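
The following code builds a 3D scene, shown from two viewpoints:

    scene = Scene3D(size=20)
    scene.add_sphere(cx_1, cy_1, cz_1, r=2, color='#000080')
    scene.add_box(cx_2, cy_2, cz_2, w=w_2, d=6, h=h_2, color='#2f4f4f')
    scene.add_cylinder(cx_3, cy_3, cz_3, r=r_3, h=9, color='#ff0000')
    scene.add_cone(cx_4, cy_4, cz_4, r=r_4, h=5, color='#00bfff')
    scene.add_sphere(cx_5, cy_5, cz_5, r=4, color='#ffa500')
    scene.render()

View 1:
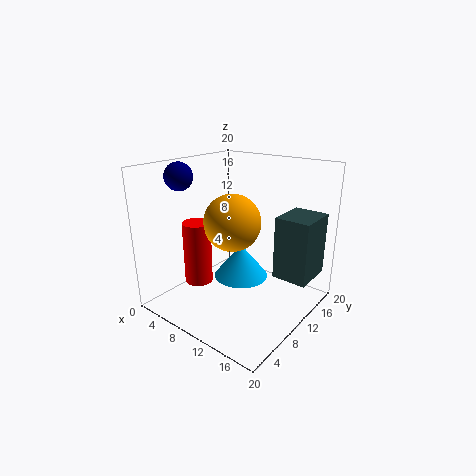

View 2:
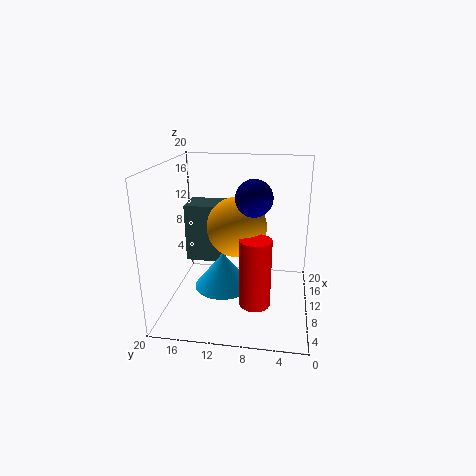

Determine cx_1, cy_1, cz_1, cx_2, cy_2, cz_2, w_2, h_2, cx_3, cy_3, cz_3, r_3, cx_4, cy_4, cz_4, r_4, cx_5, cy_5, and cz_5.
cx_1 = 2
cy_1 = 7
cz_1 = 18
cx_2 = 14
cy_2 = 13
cz_2 = 4
w_2 = 5
h_2 = 9
cx_3 = 5
cy_3 = 7
cz_3 = 3
r_3 = 2
cx_4 = 9
cy_4 = 12
cz_4 = 3
r_4 = 4
cx_5 = 9
cy_5 = 10
cz_5 = 12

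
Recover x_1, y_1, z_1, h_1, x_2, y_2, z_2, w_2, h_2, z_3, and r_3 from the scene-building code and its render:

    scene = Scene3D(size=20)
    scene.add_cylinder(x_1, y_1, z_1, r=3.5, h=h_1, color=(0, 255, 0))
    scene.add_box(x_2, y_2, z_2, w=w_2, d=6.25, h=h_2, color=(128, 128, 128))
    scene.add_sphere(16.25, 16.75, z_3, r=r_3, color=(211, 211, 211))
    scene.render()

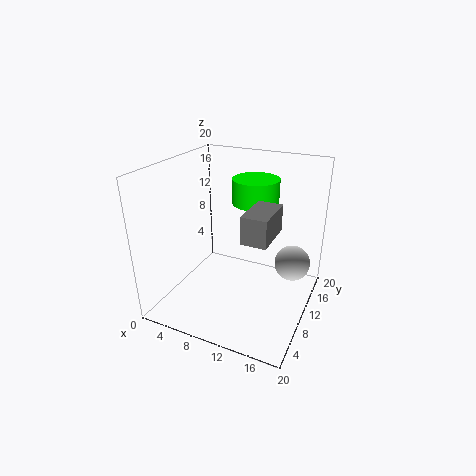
x_1 = 10, y_1 = 16.25, z_1 = 13, h_1 = 3.75, x_2 = 11.75, y_2 = 6.75, z_2 = 11, w_2 = 3.5, h_2 = 3.75, z_3 = 3.75, r_3 = 2.75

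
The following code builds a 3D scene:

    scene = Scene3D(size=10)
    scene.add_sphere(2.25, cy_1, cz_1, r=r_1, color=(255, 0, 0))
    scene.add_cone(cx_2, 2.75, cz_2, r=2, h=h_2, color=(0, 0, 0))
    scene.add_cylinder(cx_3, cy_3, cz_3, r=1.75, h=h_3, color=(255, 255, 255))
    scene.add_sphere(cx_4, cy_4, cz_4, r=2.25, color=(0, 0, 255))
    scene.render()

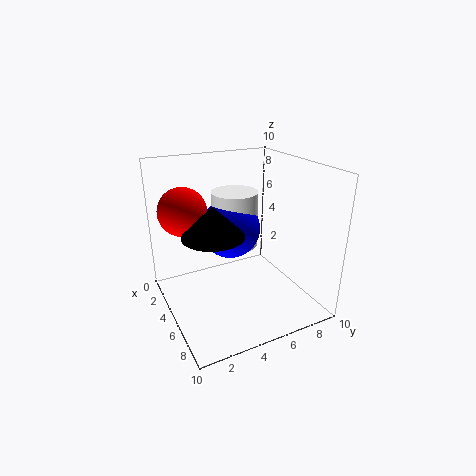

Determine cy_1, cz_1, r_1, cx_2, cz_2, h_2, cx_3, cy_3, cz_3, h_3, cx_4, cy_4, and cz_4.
cy_1 = 2, cz_1 = 6.5, r_1 = 1.75, cx_2 = 6, cz_2 = 6, h_2 = 2, cx_3 = 2.5, cy_3 = 6, cz_3 = 3.25, h_3 = 4.25, cx_4 = 2.75, cy_4 = 5.5, cz_4 = 4.75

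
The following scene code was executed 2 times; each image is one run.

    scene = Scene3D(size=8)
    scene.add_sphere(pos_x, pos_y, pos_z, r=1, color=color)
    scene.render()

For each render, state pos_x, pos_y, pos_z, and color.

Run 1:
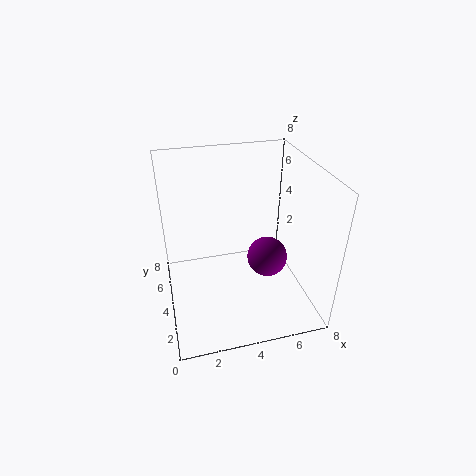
pos_x = 5; pos_y = 2; pos_z = 4; color = 'purple'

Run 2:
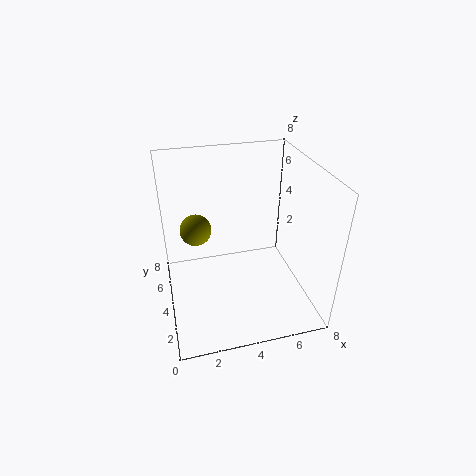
pos_x = 2; pos_y = 7; pos_z = 3; color = 'olive'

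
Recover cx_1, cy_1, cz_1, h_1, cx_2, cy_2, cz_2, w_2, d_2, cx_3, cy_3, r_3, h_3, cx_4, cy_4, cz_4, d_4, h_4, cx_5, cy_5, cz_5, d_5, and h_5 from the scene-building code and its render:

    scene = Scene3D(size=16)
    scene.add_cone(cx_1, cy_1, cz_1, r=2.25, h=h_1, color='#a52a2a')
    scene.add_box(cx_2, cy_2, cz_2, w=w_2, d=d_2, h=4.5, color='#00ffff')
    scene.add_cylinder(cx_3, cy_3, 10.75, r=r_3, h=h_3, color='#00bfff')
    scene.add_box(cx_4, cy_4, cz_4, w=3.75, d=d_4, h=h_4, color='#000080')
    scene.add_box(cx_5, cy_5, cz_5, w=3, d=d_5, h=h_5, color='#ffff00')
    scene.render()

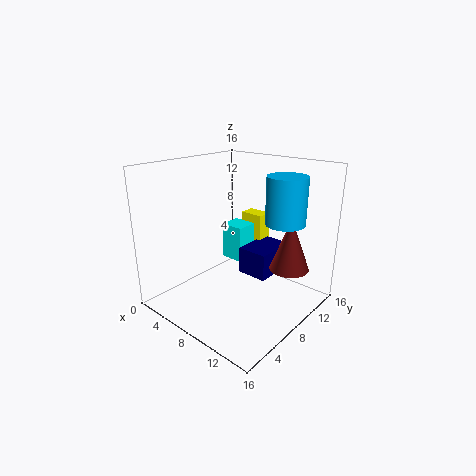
cx_1 = 12.5
cy_1 = 11.75
cz_1 = 4.25
h_1 = 6
cx_2 = 3
cy_2 = 10.75
cz_2 = 3.25
w_2 = 3
d_2 = 2.75
cx_3 = 13.5
cy_3 = 8.75
r_3 = 2
h_3 = 4.75
cx_4 = 6.25
cy_4 = 10.25
cz_4 = 2.25
d_4 = 5.25
h_4 = 3.25
cx_5 = 3.75
cy_5 = 13.75
cz_5 = 3.5
d_5 = 2
h_5 = 5.25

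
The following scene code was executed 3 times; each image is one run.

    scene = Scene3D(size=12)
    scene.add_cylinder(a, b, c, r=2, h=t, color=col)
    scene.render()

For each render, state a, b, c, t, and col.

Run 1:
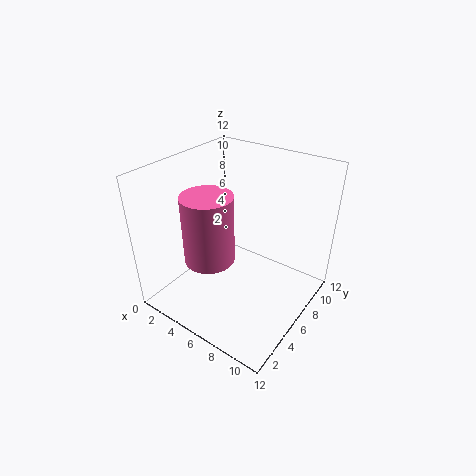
a = 5; b = 3.5; c = 5; t = 5.5; col = 'hotpink'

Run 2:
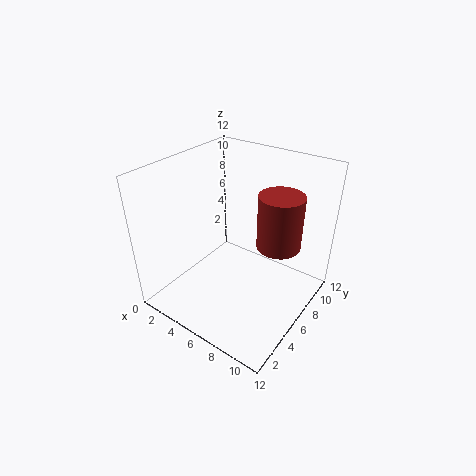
a = 8; b = 9.5; c = 4; t = 5; col = 'brown'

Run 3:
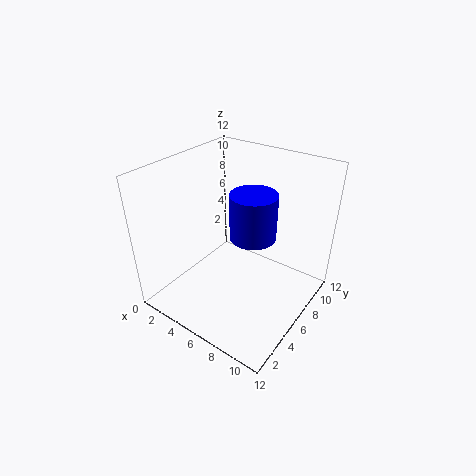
a = 6.5; b = 7.5; c = 5.5; t = 4; col = 'blue'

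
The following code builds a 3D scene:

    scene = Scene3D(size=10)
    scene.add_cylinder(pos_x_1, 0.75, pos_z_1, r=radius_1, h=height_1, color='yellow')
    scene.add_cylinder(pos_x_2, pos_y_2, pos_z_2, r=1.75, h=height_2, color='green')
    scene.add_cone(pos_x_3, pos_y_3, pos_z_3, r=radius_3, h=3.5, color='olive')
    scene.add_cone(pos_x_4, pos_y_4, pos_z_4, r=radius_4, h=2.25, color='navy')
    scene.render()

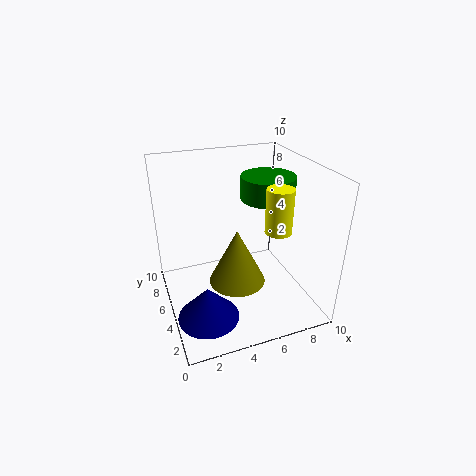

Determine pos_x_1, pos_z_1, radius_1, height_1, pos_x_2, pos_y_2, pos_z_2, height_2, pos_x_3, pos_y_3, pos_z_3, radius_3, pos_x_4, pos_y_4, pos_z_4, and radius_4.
pos_x_1 = 5.75; pos_z_1 = 7.5; radius_1 = 0.75; height_1 = 2.5; pos_x_2 = 6.75; pos_y_2 = 4.25; pos_z_2 = 8; height_2 = 1.5; pos_x_3 = 4; pos_y_3 = 2.5; pos_z_3 = 3.5; radius_3 = 1.75; pos_x_4 = 2; pos_y_4 = 2.5; pos_z_4 = 1; radius_4 = 2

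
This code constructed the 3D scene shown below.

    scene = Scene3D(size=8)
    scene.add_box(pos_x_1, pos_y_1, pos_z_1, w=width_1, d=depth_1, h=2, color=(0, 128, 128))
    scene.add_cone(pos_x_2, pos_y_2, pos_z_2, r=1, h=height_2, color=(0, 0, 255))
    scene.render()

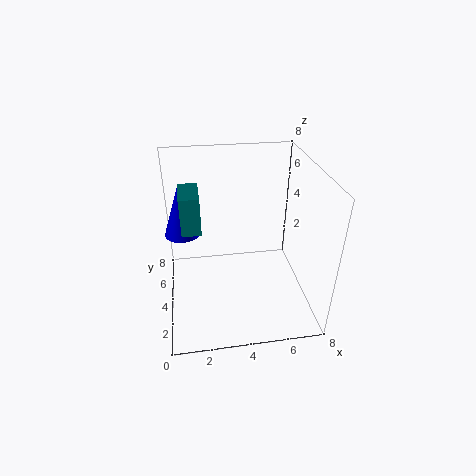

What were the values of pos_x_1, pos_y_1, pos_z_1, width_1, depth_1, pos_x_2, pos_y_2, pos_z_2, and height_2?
pos_x_1 = 1; pos_y_1 = 3; pos_z_1 = 5; width_1 = 1; depth_1 = 2; pos_x_2 = 1; pos_y_2 = 5; pos_z_2 = 4; height_2 = 3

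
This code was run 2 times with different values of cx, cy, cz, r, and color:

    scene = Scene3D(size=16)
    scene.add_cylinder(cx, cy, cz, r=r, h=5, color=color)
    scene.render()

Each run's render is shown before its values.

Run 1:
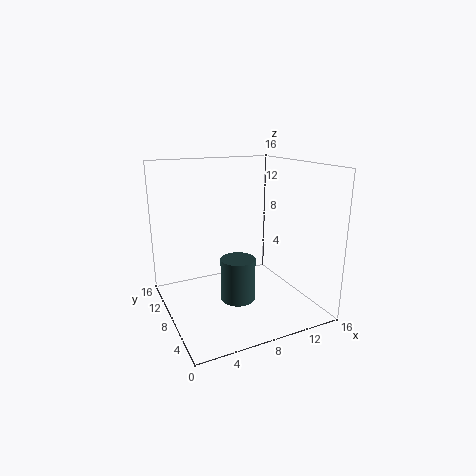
cx = 8
cy = 8
cz = 0.5
r = 2
color = 'darkslategray'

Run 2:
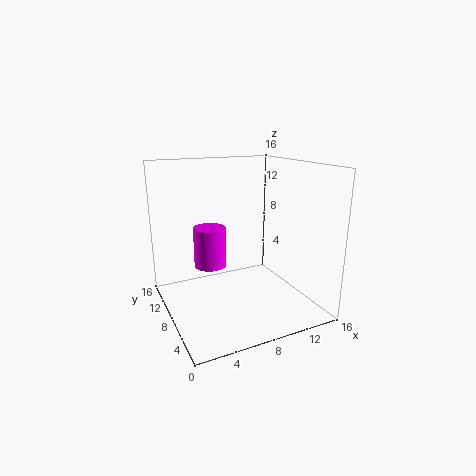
cx = 6.5
cy = 13
cz = 3
r = 2
color = 'magenta'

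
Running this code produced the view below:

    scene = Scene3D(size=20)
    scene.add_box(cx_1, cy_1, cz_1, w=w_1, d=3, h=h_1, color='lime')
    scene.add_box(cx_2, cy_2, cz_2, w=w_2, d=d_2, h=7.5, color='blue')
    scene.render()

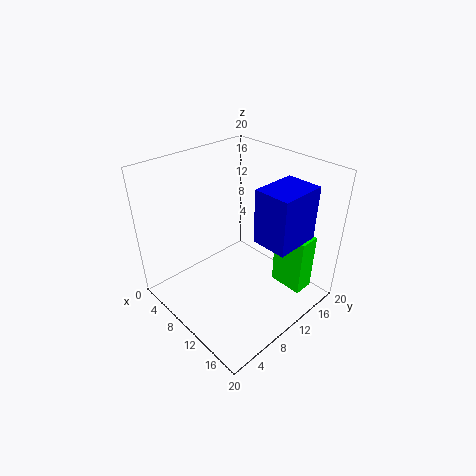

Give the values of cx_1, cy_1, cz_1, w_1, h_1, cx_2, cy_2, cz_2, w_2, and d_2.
cx_1 = 12.5; cy_1 = 15; cz_1 = 1.5; w_1 = 5; h_1 = 8.5; cx_2 = 12.5; cy_2 = 10.5; cz_2 = 10.5; w_2 = 5; d_2 = 6.5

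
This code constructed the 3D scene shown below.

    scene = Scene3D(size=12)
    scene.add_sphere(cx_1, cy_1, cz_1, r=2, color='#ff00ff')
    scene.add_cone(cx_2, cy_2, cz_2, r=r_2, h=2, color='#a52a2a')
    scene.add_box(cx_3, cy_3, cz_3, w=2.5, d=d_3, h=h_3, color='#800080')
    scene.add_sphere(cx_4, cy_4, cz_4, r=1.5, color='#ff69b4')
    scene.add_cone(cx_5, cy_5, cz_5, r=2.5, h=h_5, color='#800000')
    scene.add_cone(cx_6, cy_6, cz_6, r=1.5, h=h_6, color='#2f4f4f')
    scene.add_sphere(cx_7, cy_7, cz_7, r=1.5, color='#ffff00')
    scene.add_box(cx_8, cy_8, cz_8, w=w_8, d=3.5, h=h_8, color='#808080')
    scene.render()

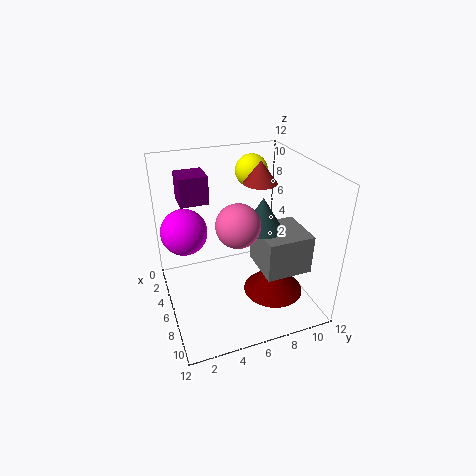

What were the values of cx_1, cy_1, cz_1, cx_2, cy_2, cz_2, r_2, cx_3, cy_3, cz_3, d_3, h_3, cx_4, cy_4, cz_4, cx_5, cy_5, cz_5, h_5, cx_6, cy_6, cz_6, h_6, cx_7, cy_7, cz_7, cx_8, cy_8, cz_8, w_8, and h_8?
cx_1 = 3.5
cy_1 = 2
cz_1 = 6
cx_2 = 3.5
cy_2 = 9
cz_2 = 9.5
r_2 = 1.5
cx_3 = 0.5
cy_3 = 2
cz_3 = 8
d_3 = 2.5
h_3 = 2.5
cx_4 = 10
cy_4 = 4.5
cz_4 = 9.5
cx_5 = 8
cy_5 = 8.5
cz_5 = 1.5
h_5 = 2.5
cx_6 = 8.5
cy_6 = 7
cz_6 = 8
h_6 = 2.5
cx_7 = 1.5
cy_7 = 9
cz_7 = 10
cx_8 = 7.5
cy_8 = 6.5
cz_8 = 5
w_8 = 3.5
h_8 = 3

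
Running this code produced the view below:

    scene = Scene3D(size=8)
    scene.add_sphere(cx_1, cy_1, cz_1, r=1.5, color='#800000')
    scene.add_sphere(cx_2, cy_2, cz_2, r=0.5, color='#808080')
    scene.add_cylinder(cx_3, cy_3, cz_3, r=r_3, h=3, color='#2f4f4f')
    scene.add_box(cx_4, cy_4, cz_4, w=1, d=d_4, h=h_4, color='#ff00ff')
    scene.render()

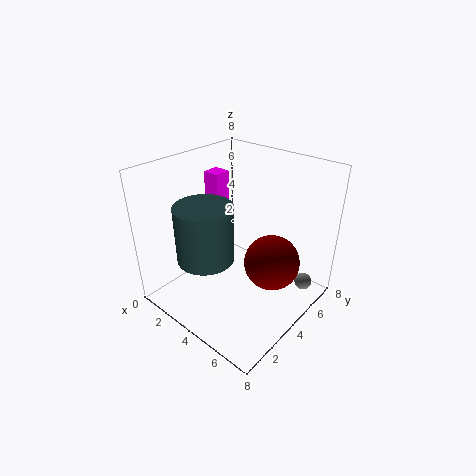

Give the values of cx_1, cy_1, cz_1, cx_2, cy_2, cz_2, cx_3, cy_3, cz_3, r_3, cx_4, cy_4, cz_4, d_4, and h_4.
cx_1 = 6
cy_1 = 4.5
cz_1 = 3
cx_2 = 7
cy_2 = 6.5
cz_2 = 1
cx_3 = 3.5
cy_3 = 2
cz_3 = 3.5
r_3 = 1.5
cx_4 = 1
cy_4 = 4.5
cz_4 = 5
d_4 = 1
h_4 = 2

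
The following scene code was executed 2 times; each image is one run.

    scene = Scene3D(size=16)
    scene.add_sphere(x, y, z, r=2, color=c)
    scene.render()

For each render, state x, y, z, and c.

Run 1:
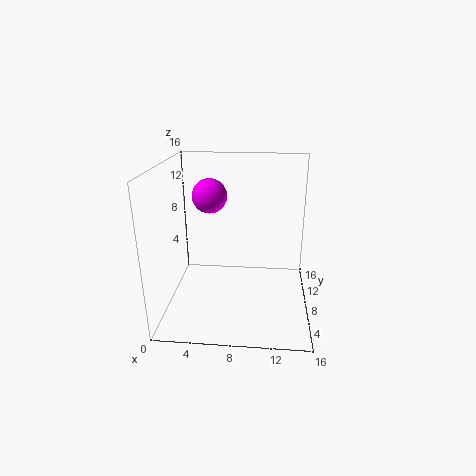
x = 4.5, y = 10.5, z = 12, c = 'magenta'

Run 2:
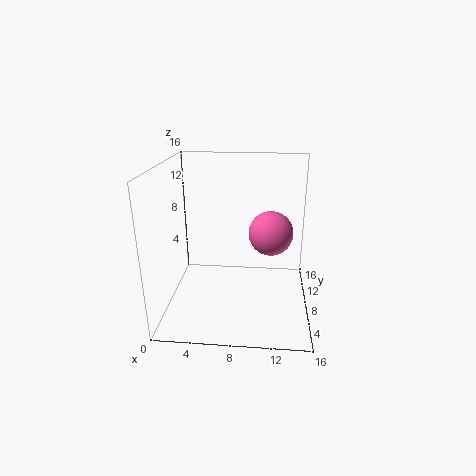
x = 11.5, y = 2.5, z = 11, c = 'hotpink'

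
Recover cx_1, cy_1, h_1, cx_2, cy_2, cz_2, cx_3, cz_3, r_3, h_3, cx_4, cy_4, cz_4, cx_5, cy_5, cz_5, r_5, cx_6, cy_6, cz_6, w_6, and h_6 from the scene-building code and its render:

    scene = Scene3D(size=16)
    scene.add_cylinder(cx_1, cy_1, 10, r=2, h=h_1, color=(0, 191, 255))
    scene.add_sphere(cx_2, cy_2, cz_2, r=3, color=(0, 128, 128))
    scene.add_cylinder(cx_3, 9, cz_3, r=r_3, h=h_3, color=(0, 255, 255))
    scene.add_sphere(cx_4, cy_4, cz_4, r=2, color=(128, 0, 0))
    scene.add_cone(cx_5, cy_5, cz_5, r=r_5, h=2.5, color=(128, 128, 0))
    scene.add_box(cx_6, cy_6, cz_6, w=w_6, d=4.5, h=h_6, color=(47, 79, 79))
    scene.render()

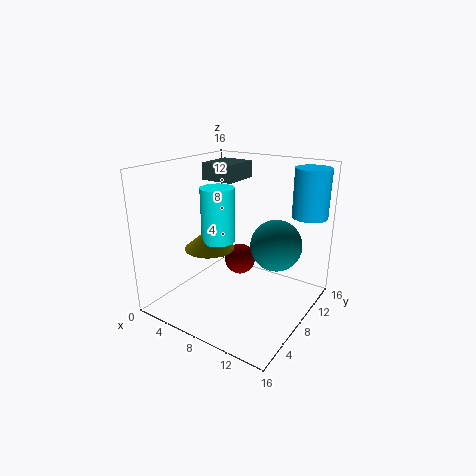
cx_1 = 14, cy_1 = 13.5, h_1 = 5.5, cx_2 = 11, cy_2 = 11.5, cz_2 = 6.5, cx_3 = 4.5, cz_3 = 6.5, r_3 = 2, h_3 = 6.5, cx_4 = 5, cy_4 = 13, cz_4 = 2.5, cx_5 = 3.5, cy_5 = 8.5, cz_5 = 5.5, r_5 = 3, cx_6 = 2, cy_6 = 9.5, cz_6 = 13.5, w_6 = 4, h_6 = 2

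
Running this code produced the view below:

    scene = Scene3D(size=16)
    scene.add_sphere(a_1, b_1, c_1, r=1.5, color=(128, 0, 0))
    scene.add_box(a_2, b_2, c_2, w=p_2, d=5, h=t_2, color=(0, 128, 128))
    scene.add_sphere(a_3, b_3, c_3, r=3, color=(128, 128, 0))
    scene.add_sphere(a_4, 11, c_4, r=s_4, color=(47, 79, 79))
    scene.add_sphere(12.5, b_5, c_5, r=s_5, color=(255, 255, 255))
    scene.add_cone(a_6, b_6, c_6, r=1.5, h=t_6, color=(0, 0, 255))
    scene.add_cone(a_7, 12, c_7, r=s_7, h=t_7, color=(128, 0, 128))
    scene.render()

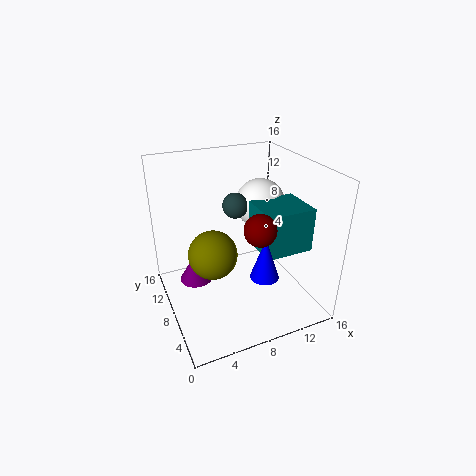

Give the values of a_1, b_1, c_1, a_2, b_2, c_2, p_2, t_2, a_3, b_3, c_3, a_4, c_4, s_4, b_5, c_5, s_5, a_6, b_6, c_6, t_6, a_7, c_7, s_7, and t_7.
a_1 = 7.5, b_1 = 2, c_1 = 12, a_2 = 10, b_2 = 4.5, c_2 = 6.5, p_2 = 5.5, t_2 = 5, a_3 = 6, b_3 = 11, c_3 = 4.5, a_4 = 9, c_4 = 10.5, s_4 = 1.5, b_5 = 11.5, c_5 = 10, s_5 = 3, a_6 = 9, b_6 = 3.5, c_6 = 5.5, t_6 = 4.5, a_7 = 4, c_7 = 1, s_7 = 2, t_7 = 3.5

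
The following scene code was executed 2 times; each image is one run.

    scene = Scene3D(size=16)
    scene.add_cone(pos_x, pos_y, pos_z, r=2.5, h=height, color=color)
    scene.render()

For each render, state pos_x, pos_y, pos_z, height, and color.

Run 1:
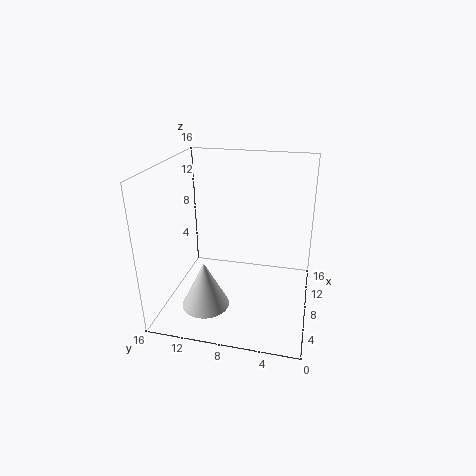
pos_x = 3.5; pos_y = 10.5; pos_z = 2; height = 5; color = 'lightgray'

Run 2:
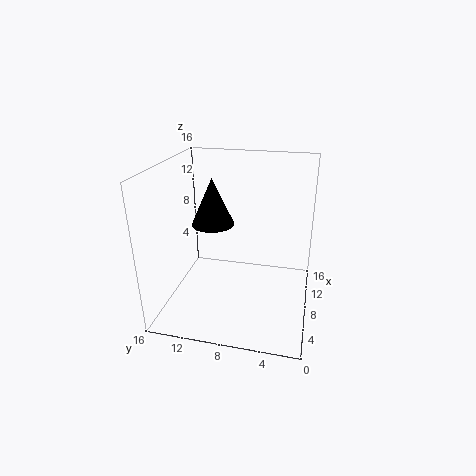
pos_x = 10; pos_y = 11.5; pos_z = 8.5; height = 5.5; color = 'black'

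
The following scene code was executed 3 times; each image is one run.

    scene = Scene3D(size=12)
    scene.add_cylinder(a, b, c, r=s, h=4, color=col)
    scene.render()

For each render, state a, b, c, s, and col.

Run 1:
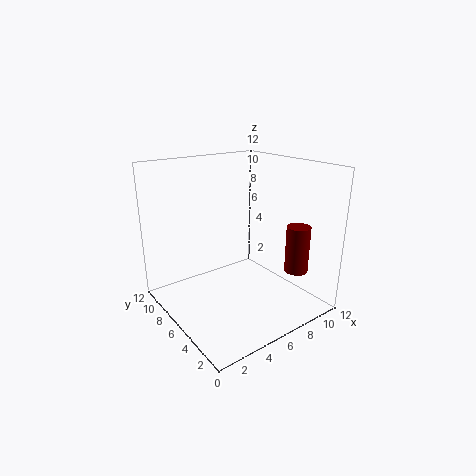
a = 10, b = 3, c = 3, s = 1, col = 'maroon'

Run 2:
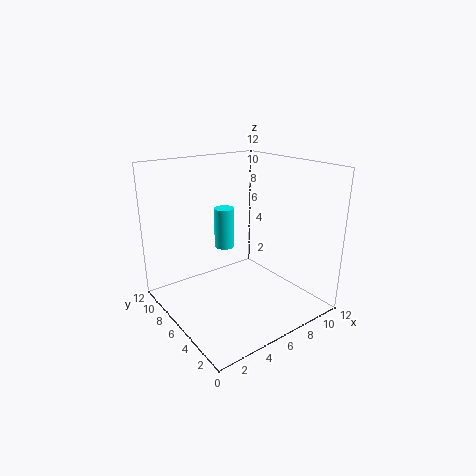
a = 8, b = 11, c = 3, s = 1, col = 'cyan'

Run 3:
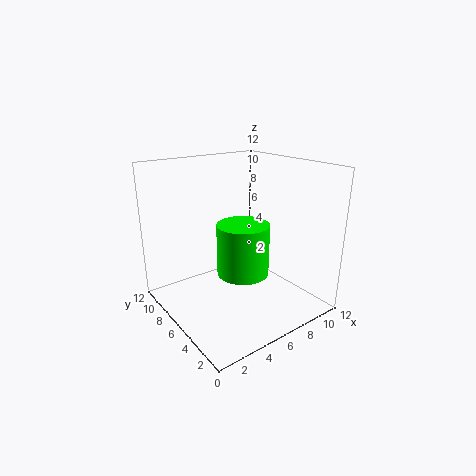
a = 5, b = 4, c = 4, s = 2, col = 'lime'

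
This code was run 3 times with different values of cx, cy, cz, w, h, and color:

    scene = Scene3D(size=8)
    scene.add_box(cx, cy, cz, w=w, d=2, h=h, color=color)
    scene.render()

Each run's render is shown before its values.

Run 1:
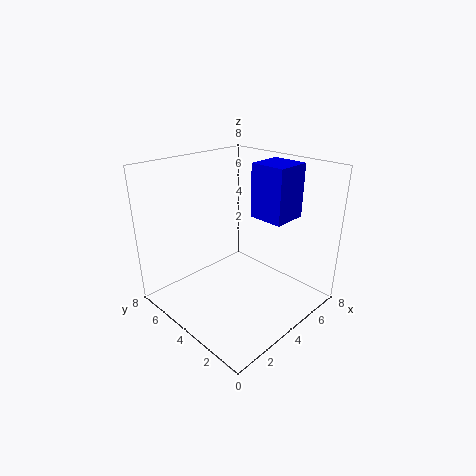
cx = 5, cy = 2, cz = 5, w = 2, h = 3, color = 'blue'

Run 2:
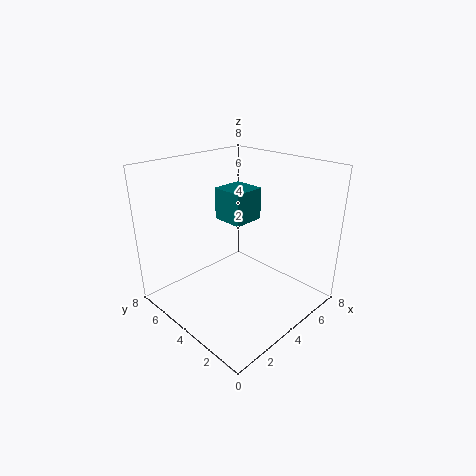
cx = 5, cy = 5, cz = 4, w = 2, h = 2, color = 'teal'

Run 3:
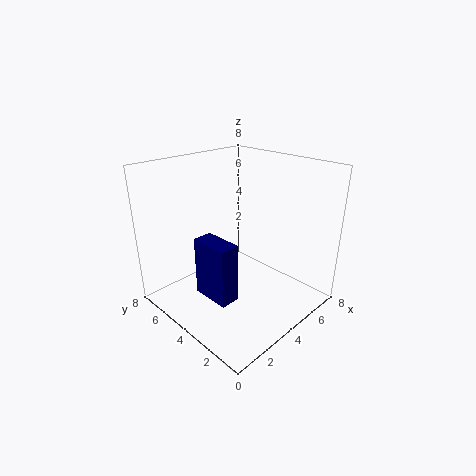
cx = 1, cy = 2, cz = 2, w = 1, h = 3, color = 'navy'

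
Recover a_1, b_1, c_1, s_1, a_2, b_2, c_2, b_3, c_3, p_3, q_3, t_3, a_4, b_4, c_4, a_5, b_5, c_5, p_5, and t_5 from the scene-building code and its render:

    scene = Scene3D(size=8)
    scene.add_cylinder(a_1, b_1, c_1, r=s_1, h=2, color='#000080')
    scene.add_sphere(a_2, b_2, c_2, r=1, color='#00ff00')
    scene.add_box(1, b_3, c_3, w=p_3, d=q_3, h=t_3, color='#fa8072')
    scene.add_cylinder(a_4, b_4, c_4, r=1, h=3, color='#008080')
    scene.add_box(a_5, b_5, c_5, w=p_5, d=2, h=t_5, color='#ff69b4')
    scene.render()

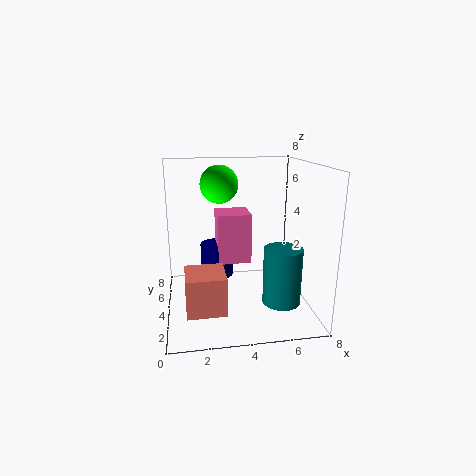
a_1 = 3
b_1 = 6
c_1 = 1
s_1 = 1
a_2 = 3
b_2 = 4
c_2 = 7
b_3 = 1
c_3 = 1
p_3 = 2
q_3 = 2
t_3 = 2
a_4 = 6
b_4 = 2
c_4 = 1
a_5 = 3
b_5 = 5
c_5 = 2
p_5 = 2
t_5 = 3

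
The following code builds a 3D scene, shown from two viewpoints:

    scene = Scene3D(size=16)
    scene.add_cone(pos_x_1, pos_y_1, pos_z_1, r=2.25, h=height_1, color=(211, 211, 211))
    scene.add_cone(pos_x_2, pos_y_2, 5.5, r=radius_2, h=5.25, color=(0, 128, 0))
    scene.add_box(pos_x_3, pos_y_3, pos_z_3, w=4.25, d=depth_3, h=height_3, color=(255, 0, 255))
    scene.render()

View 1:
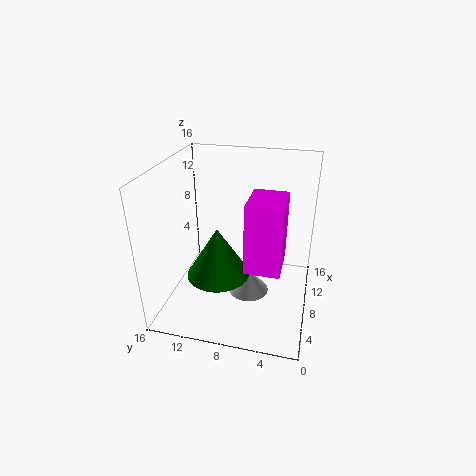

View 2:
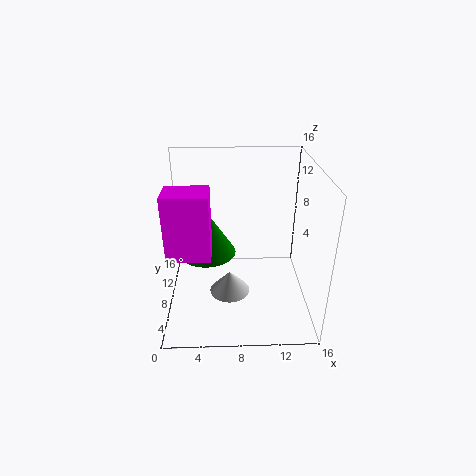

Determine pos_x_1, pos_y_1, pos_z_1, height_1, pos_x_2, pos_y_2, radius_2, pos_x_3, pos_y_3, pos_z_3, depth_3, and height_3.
pos_x_1 = 7; pos_y_1 = 6.5; pos_z_1 = 2; height_1 = 2.5; pos_x_2 = 4.5; pos_y_2 = 9.25; radius_2 = 3.25; pos_x_3 = 1; pos_y_3 = 2.5; pos_z_3 = 8.5; depth_3 = 3.25; height_3 = 6.5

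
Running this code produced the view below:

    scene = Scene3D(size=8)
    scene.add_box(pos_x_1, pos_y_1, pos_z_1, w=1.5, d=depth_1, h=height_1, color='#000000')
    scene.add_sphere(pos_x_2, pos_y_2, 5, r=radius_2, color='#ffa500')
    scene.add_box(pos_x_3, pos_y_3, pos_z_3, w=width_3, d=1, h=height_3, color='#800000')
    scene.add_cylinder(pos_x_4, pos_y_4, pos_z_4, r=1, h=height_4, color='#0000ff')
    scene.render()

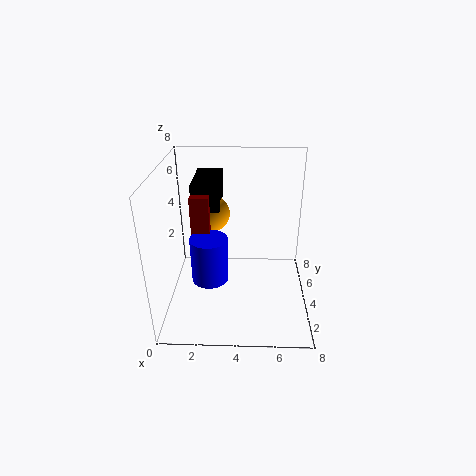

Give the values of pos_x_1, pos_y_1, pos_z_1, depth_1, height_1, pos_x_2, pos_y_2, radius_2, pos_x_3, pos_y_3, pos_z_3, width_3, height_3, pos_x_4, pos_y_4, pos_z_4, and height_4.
pos_x_1 = 1.5; pos_y_1 = 4; pos_z_1 = 5.5; depth_1 = 3; height_1 = 1.5; pos_x_2 = 2.5; pos_y_2 = 5; radius_2 = 1; pos_x_3 = 1.5; pos_y_3 = 3.5; pos_z_3 = 4; width_3 = 1; height_3 = 2.5; pos_x_4 = 2.5; pos_y_4 = 3; pos_z_4 = 2; height_4 = 2.5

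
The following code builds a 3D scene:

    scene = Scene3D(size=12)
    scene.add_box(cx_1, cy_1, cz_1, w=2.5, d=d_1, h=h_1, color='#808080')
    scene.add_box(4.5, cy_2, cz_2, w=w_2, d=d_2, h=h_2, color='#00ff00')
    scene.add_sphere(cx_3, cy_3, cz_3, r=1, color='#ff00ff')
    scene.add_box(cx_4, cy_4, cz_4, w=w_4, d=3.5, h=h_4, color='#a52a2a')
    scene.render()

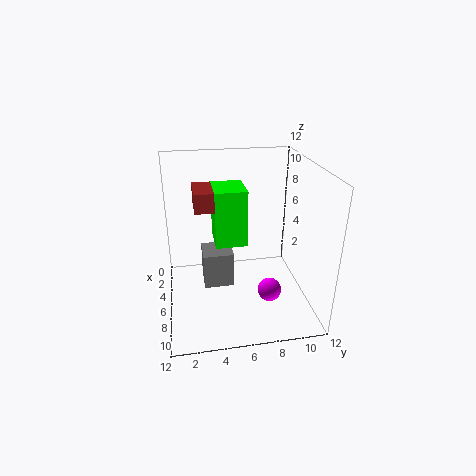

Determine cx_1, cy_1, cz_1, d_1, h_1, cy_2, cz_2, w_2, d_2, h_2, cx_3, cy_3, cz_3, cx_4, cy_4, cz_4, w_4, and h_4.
cx_1 = 4.5, cy_1 = 3, cz_1 = 2, d_1 = 2.5, h_1 = 3, cy_2 = 4, cz_2 = 6, w_2 = 3, d_2 = 2.5, h_2 = 4.5, cx_3 = 7.5, cy_3 = 8.5, cz_3 = 1.5, cx_4 = 4.5, cy_4 = 2.5, cz_4 = 9, w_4 = 3, h_4 = 1.5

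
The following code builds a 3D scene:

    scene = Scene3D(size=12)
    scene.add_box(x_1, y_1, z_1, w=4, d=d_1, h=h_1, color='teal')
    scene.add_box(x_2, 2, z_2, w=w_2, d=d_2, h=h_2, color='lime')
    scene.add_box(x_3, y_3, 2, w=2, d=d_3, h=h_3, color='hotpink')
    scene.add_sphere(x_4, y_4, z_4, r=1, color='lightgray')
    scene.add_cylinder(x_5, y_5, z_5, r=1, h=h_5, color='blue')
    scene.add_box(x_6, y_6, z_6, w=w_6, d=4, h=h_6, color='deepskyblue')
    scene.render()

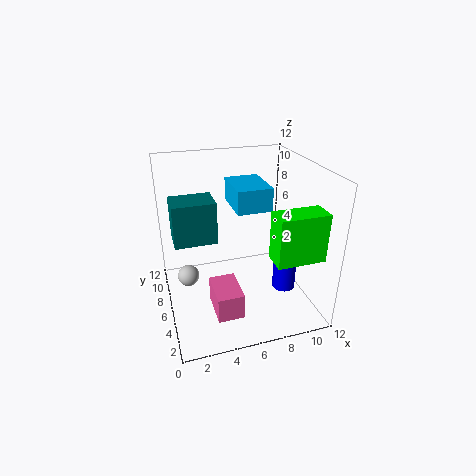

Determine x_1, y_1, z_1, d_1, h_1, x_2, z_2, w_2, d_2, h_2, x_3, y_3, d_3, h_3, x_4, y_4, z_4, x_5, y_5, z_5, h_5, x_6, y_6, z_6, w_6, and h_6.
x_1 = 1
y_1 = 9
z_1 = 4
d_1 = 3
h_1 = 4
x_2 = 8
z_2 = 5
w_2 = 4
d_2 = 2
h_2 = 4
x_3 = 3
y_3 = 1
d_3 = 3
h_3 = 2
x_4 = 2
y_4 = 9
z_4 = 1
x_5 = 10
y_5 = 5
z_5 = 1
h_5 = 3
x_6 = 6
y_6 = 6
z_6 = 8
w_6 = 3
h_6 = 2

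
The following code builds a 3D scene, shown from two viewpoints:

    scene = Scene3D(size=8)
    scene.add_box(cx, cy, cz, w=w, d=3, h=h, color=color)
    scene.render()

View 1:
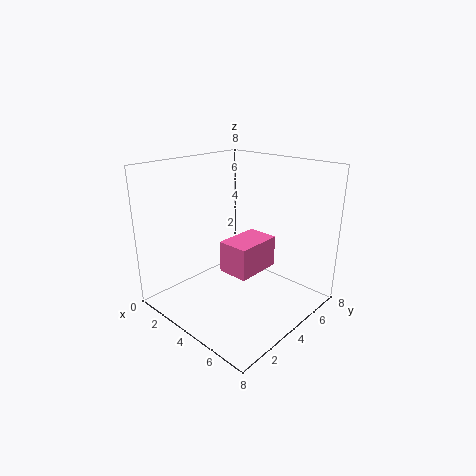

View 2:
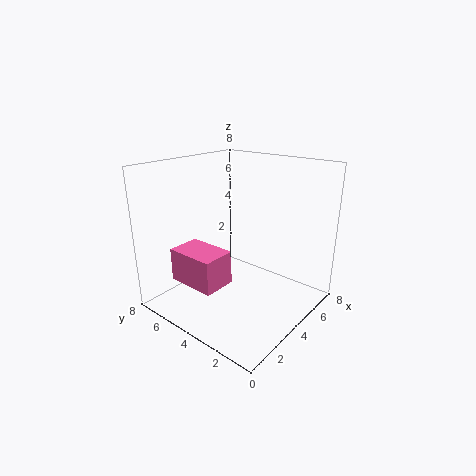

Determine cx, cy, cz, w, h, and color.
cx = 2, cy = 4.5, cz = 1, w = 2, h = 2, color = 'hotpink'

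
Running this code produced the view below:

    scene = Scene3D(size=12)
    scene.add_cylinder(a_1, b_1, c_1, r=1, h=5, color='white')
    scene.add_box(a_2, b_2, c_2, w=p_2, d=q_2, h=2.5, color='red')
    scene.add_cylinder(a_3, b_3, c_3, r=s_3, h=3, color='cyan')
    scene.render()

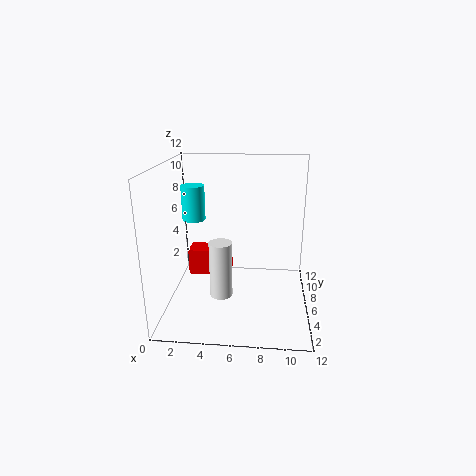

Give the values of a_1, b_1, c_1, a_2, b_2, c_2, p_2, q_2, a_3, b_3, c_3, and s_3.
a_1 = 4.5, b_1 = 6, c_1 = 0.5, a_2 = 1, b_2 = 8.5, c_2 = 1, p_2 = 4, q_2 = 2, a_3 = 2, b_3 = 7.5, c_3 = 7, s_3 = 1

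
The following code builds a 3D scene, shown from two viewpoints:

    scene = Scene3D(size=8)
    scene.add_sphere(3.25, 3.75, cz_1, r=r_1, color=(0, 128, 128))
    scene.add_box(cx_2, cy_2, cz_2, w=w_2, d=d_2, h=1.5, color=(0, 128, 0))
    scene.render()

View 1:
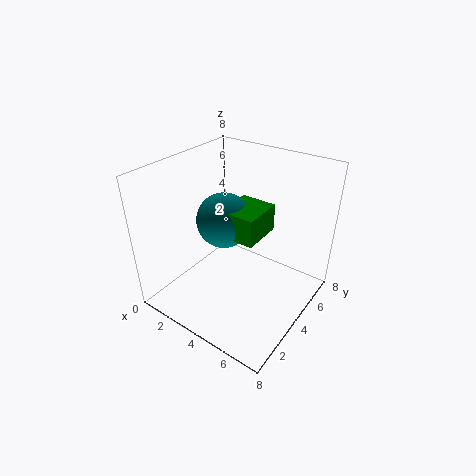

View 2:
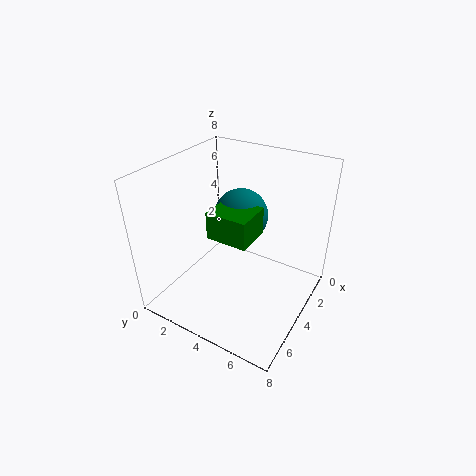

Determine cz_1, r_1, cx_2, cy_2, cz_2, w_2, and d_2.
cz_1 = 5
r_1 = 1.5
cx_2 = 3.5
cy_2 = 3
cz_2 = 4.5
w_2 = 2
d_2 = 2.25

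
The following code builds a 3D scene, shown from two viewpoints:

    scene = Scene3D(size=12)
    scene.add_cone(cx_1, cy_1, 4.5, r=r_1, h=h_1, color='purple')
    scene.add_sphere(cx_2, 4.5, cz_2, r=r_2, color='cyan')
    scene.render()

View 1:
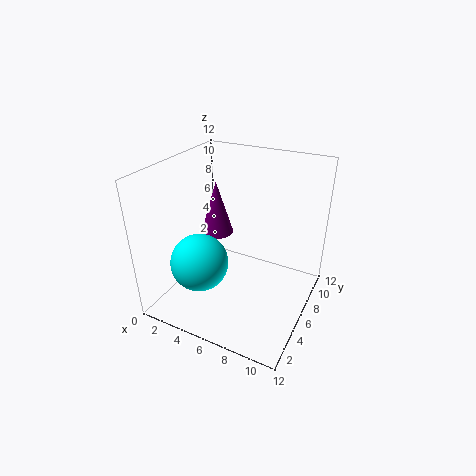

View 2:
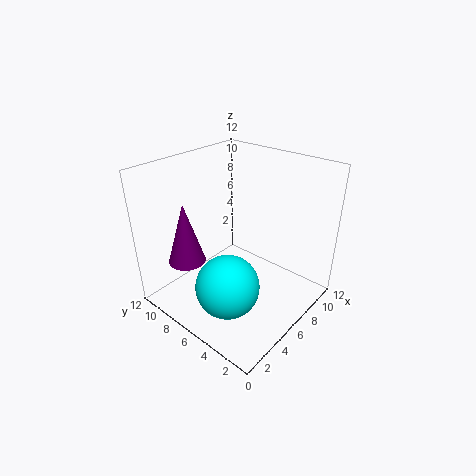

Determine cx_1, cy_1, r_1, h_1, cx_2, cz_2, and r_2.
cx_1 = 2.5
cy_1 = 8.5
r_1 = 1.5
h_1 = 5
cx_2 = 3
cz_2 = 3.5
r_2 = 2.5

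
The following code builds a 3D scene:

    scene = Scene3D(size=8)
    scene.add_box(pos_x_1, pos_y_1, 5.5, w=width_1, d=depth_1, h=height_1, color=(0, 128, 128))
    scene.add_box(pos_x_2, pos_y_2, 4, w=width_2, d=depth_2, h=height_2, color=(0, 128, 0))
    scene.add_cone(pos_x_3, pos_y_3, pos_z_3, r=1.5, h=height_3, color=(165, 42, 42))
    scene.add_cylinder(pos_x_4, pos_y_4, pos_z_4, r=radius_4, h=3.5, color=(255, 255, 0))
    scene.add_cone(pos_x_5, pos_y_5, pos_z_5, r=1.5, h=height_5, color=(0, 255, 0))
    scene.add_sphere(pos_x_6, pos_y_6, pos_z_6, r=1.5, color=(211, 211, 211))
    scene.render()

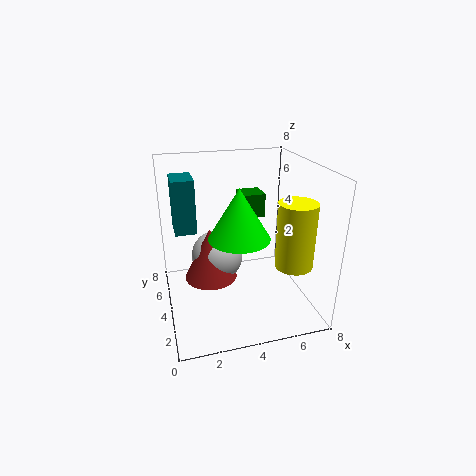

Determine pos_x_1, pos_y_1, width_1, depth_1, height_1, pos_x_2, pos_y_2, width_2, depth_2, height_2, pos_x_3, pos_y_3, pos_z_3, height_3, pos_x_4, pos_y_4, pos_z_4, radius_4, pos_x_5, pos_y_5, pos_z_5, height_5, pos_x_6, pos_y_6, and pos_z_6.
pos_x_1 = 0.5
pos_y_1 = 2
width_1 = 1
depth_1 = 1.5
height_1 = 2.5
pos_x_2 = 5
pos_y_2 = 6.5
width_2 = 1.5
depth_2 = 1.5
height_2 = 1.5
pos_x_3 = 2.5
pos_y_3 = 4.5
pos_z_3 = 1.5
height_3 = 3
pos_x_4 = 6.5
pos_y_4 = 2
pos_z_4 = 3
radius_4 = 1
pos_x_5 = 3.5
pos_y_5 = 2
pos_z_5 = 5
height_5 = 2.5
pos_x_6 = 3
pos_y_6 = 5
pos_z_6 = 2.5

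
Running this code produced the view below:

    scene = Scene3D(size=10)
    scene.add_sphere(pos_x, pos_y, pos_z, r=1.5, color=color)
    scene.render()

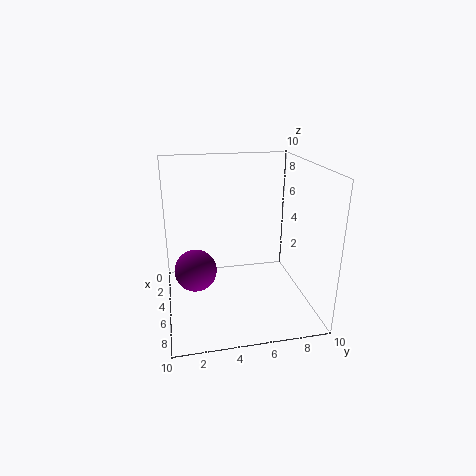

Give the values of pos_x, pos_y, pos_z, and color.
pos_x = 4.5
pos_y = 2
pos_z = 2.5
color = 'purple'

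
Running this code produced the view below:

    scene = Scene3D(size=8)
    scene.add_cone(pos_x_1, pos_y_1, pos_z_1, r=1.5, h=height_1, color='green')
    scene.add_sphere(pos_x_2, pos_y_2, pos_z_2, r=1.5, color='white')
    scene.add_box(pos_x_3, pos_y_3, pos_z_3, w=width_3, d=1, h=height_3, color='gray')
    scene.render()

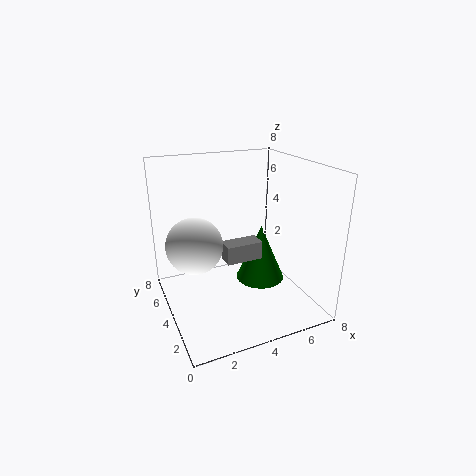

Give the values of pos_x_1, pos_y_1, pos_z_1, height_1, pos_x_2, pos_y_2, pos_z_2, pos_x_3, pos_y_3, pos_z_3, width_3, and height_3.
pos_x_1 = 6
pos_y_1 = 5
pos_z_1 = 0.5
height_1 = 3.5
pos_x_2 = 1.5
pos_y_2 = 4
pos_z_2 = 4
pos_x_3 = 3
pos_y_3 = 3
pos_z_3 = 3
width_3 = 2
height_3 = 1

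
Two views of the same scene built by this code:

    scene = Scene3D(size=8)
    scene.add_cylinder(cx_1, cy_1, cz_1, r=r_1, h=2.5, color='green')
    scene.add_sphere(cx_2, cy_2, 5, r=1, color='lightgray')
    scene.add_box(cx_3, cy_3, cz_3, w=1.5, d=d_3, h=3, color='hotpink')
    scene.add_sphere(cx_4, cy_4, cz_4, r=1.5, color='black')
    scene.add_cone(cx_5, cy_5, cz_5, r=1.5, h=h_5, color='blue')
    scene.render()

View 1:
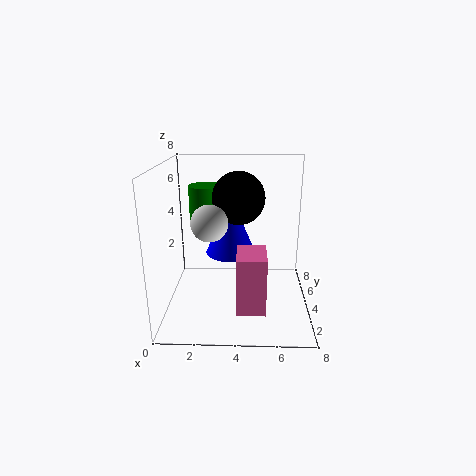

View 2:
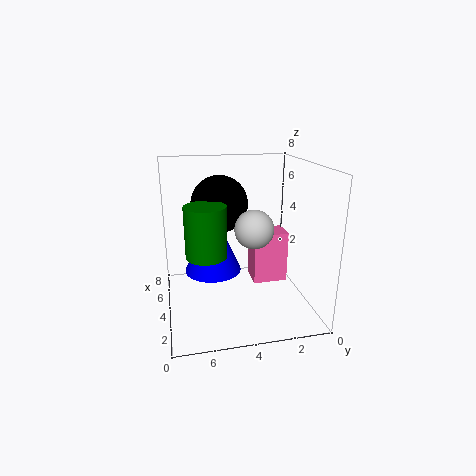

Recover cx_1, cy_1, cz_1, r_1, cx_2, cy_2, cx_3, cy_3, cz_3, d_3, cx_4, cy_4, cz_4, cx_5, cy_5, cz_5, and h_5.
cx_1 = 2; cy_1 = 6; cz_1 = 4; r_1 = 1; cx_2 = 2.5; cy_2 = 3.5; cx_3 = 4; cy_3 = 1; cz_3 = 1; d_3 = 2; cx_4 = 4; cy_4 = 5; cz_4 = 6; cx_5 = 3.5; cy_5 = 5.5; cz_5 = 2.5; h_5 = 3.5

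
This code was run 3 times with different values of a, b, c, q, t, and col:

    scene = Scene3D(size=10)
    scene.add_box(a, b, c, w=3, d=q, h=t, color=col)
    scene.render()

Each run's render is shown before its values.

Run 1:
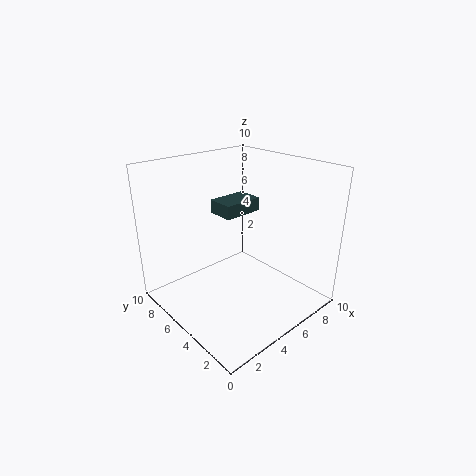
a = 5; b = 6; c = 6; q = 2; t = 1; col = 'darkslategray'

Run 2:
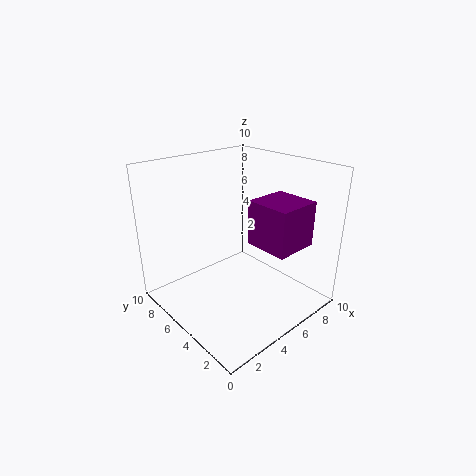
a = 5; b = 1; c = 5; q = 3; t = 3; col = 'purple'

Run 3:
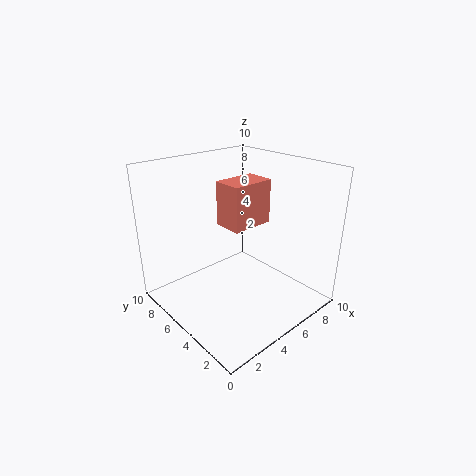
a = 4; b = 4; c = 6; q = 2; t = 3; col = 'salmon'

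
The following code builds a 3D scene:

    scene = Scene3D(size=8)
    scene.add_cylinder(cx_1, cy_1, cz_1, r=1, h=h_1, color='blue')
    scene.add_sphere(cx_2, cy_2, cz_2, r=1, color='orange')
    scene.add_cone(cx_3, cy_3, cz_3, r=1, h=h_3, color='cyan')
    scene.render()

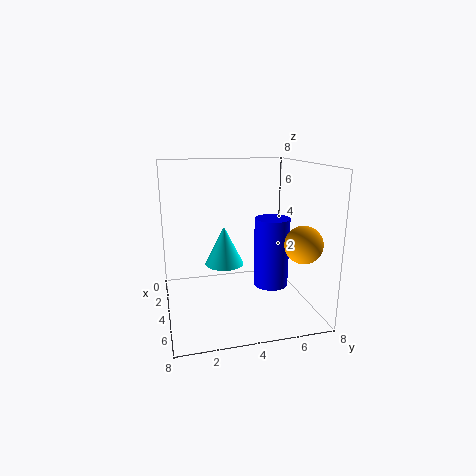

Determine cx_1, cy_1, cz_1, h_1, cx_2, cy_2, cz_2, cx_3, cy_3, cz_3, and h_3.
cx_1 = 4; cy_1 = 6; cz_1 = 1; h_1 = 4; cx_2 = 6; cy_2 = 7; cz_2 = 4; cx_3 = 5; cy_3 = 3; cz_3 = 3; h_3 = 2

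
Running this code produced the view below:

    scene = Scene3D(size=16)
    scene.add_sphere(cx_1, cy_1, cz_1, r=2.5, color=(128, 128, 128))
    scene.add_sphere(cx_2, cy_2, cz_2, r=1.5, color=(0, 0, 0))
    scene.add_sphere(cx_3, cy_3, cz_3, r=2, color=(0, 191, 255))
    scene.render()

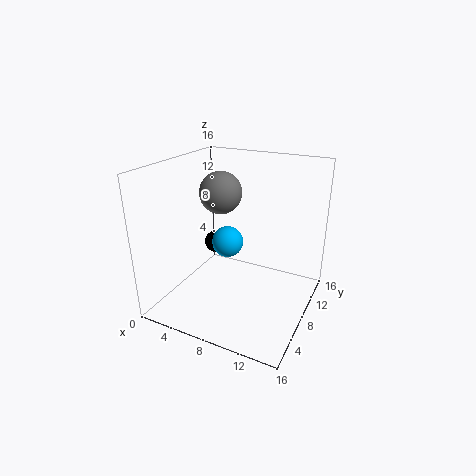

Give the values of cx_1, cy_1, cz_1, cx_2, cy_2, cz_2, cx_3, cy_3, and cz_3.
cx_1 = 4.5; cy_1 = 10.5; cz_1 = 12; cx_2 = 1.5; cy_2 = 14; cz_2 = 3.5; cx_3 = 4.5; cy_3 = 12; cz_3 = 5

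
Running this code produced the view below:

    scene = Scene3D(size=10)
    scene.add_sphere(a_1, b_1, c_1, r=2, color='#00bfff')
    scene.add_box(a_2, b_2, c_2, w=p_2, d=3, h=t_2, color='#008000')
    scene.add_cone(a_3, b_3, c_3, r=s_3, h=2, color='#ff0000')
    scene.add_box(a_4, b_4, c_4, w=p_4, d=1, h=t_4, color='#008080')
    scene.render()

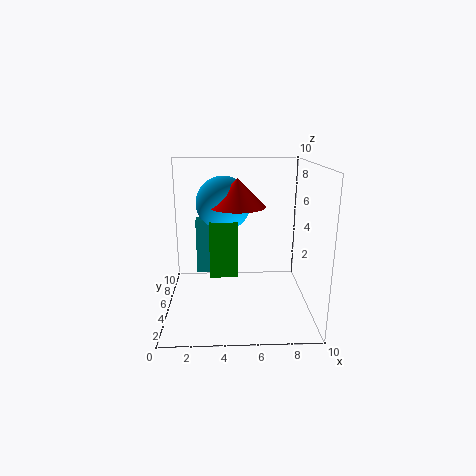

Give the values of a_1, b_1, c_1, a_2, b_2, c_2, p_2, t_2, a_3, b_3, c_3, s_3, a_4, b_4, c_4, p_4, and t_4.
a_1 = 4, b_1 = 7, c_1 = 7, a_2 = 3, b_2 = 5, c_2 = 2, p_2 = 2, t_2 = 4, a_3 = 5, b_3 = 6, c_3 = 7, s_3 = 2, a_4 = 2, b_4 = 6, c_4 = 2, p_4 = 1, t_4 = 4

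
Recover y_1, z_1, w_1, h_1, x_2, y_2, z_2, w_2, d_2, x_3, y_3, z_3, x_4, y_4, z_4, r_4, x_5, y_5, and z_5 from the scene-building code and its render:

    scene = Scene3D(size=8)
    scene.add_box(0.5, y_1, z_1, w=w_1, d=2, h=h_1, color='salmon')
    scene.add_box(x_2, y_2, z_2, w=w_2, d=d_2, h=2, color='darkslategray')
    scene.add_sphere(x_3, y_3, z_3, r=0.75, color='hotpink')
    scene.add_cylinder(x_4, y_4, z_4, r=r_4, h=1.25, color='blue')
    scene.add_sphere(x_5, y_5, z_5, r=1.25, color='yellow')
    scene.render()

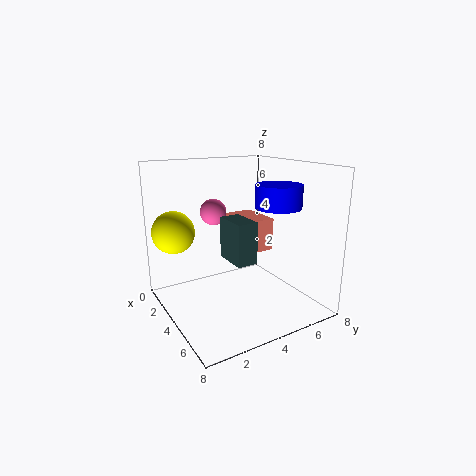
y_1 = 5, z_1 = 2.5, w_1 = 2.75, h_1 = 2, x_2 = 5.25, y_2 = 2.25, z_2 = 3.75, w_2 = 1.75, d_2 = 1, x_3 = 2.5, y_3 = 3.25, z_3 = 5.25, x_4 = 5.25, y_4 = 5.75, z_4 = 5.75, r_4 = 1.25, x_5 = 1.25, y_5 = 1.25, z_5 = 4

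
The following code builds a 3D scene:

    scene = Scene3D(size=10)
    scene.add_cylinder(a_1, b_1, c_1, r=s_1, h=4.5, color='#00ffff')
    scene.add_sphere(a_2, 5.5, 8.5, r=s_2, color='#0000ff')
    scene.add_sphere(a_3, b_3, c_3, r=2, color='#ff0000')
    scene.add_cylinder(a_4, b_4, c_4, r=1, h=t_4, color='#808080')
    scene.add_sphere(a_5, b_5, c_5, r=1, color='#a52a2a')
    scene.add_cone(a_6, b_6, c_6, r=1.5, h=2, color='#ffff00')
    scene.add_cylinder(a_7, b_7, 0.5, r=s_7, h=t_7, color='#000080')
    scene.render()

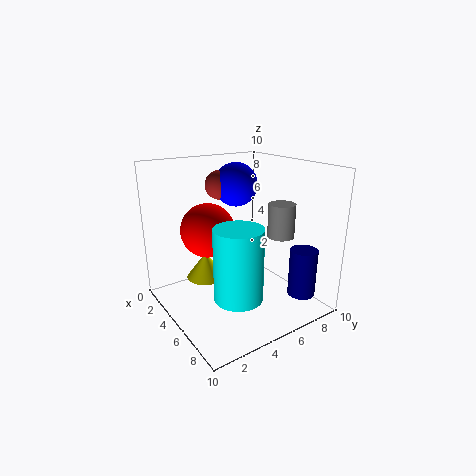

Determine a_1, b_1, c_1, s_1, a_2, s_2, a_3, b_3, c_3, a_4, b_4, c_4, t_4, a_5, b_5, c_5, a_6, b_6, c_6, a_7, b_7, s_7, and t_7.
a_1 = 8, b_1 = 3, c_1 = 2.5, s_1 = 1.5, a_2 = 4, s_2 = 1.5, a_3 = 2.5, b_3 = 4, c_3 = 5, a_4 = 5.5, b_4 = 8.5, c_4 = 4.5, t_4 = 2.5, a_5 = 3.5, b_5 = 4.5, c_5 = 8.5, a_6 = 2, b_6 = 4, c_6 = 1, a_7 = 7.5, b_7 = 9, s_7 = 1, t_7 = 3.5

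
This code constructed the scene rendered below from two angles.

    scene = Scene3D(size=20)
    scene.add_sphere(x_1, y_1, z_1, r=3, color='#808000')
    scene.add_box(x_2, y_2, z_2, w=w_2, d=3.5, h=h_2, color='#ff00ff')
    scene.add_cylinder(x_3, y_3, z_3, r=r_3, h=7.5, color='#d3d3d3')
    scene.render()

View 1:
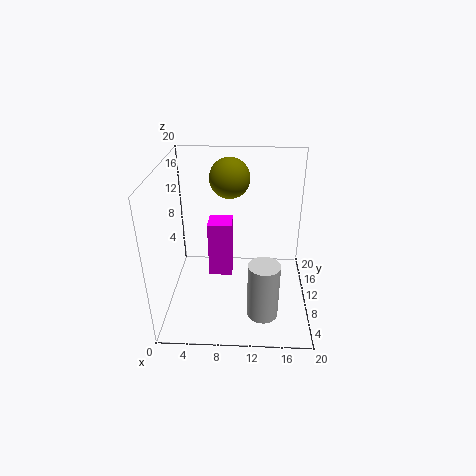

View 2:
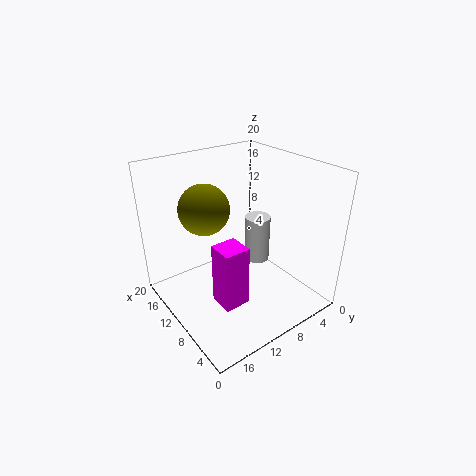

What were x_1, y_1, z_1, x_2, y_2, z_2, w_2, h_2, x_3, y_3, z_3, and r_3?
x_1 = 8.5
y_1 = 16
z_1 = 16.5
x_2 = 5.5
y_2 = 11.5
z_2 = 2.5
w_2 = 3.5
h_2 = 8.5
x_3 = 13.5
y_3 = 3.5
z_3 = 2.5
r_3 = 2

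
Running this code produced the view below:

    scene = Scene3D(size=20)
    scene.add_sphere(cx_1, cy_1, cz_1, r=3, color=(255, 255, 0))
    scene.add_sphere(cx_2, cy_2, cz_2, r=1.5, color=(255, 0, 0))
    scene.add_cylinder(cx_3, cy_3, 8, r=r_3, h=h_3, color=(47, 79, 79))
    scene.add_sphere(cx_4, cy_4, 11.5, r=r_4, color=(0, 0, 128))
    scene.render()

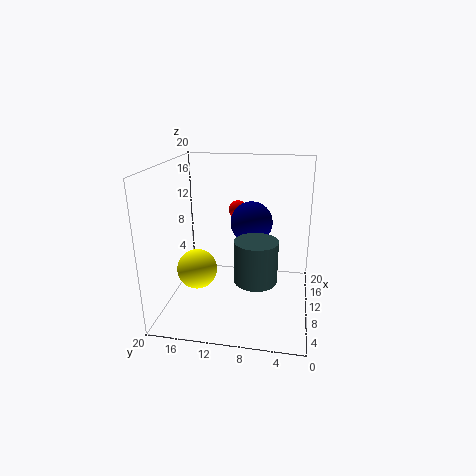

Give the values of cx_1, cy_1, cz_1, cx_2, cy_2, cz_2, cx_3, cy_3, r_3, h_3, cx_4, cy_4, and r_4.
cx_1 = 11; cy_1 = 16.5; cz_1 = 4; cx_2 = 18; cy_2 = 11.5; cz_2 = 11.5; cx_3 = 2.5; cy_3 = 6.5; r_3 = 2.5; h_3 = 5; cx_4 = 12.5; cy_4 = 8.5; r_4 = 3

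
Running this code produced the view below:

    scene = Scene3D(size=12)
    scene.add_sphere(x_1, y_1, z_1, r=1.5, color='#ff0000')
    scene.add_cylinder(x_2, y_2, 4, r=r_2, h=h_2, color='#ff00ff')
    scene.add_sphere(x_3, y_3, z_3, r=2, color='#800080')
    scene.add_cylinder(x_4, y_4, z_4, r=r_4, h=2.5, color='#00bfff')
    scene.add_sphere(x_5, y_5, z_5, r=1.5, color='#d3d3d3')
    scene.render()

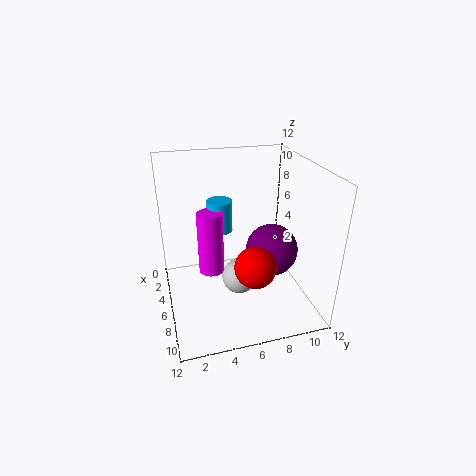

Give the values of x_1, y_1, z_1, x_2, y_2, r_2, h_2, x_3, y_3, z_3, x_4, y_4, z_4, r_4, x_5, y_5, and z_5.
x_1 = 10.5; y_1 = 6; z_1 = 6; x_2 = 7; y_2 = 3.5; r_2 = 1; h_2 = 5; x_3 = 8.5; y_3 = 8; z_3 = 6; x_4 = 6; y_4 = 4.5; z_4 = 7; r_4 = 1; x_5 = 6.5; y_5 = 6; z_5 = 2.5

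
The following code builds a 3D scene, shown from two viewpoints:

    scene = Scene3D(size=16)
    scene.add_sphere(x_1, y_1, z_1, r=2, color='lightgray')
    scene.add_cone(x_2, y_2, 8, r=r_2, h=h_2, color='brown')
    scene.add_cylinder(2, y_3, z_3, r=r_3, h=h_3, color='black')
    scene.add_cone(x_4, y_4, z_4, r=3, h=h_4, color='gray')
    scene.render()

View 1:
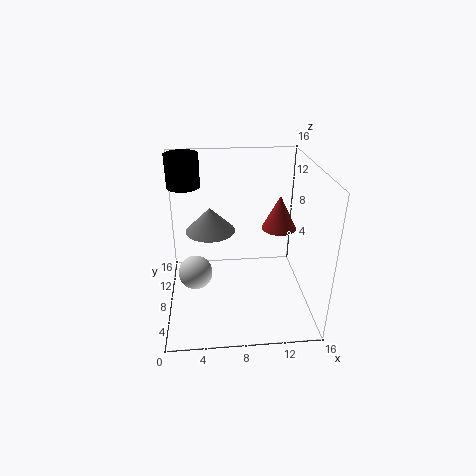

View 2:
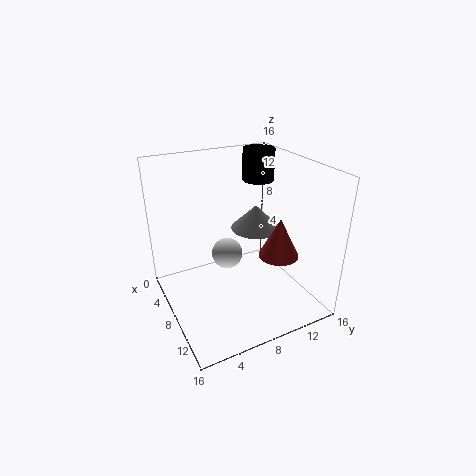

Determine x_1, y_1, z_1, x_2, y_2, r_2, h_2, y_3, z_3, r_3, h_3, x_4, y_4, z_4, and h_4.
x_1 = 3; y_1 = 9; z_1 = 3; x_2 = 13; y_2 = 10; r_2 = 2; h_2 = 4; y_3 = 14; z_3 = 12; r_3 = 2; h_3 = 4; x_4 = 5; y_4 = 12; z_4 = 7; h_4 = 3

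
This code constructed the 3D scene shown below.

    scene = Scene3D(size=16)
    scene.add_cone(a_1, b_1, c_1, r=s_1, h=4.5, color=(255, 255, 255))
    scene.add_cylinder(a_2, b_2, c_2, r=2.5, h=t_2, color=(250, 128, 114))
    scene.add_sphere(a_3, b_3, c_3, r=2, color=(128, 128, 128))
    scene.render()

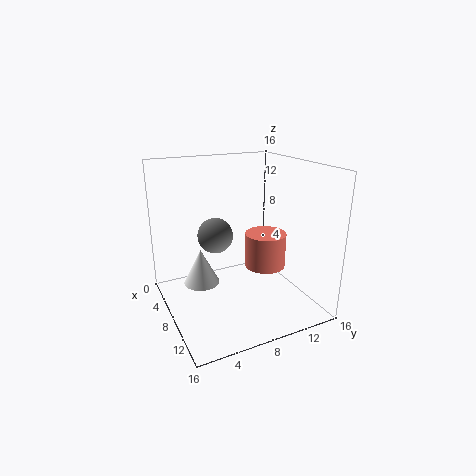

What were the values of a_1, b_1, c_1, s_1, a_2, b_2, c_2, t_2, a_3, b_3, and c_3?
a_1 = 3, b_1 = 5.25, c_1 = 0.5, s_1 = 2.25, a_2 = 6.5, b_2 = 12.5, c_2 = 3, t_2 = 4.25, a_3 = 6.25, b_3 = 6, c_3 = 8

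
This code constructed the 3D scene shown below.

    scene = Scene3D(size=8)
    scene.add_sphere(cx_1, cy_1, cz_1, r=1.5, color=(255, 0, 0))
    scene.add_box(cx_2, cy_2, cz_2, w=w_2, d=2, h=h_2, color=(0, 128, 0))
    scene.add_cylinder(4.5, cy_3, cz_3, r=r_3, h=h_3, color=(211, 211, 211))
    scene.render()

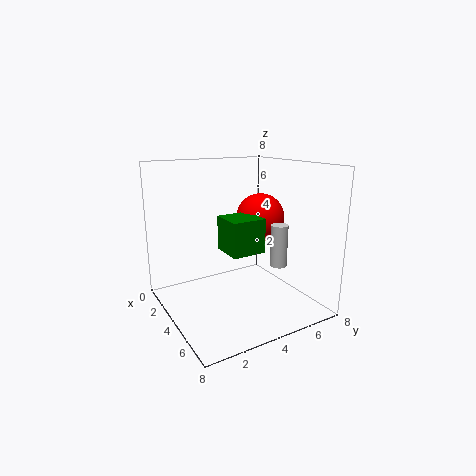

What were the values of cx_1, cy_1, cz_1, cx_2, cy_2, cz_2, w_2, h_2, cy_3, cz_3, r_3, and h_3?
cx_1 = 2.5
cy_1 = 6.5
cz_1 = 4.5
cx_2 = 2.5
cy_2 = 3.5
cz_2 = 3
w_2 = 2
h_2 = 2
cy_3 = 6.5
cz_3 = 2
r_3 = 0.5
h_3 = 2.5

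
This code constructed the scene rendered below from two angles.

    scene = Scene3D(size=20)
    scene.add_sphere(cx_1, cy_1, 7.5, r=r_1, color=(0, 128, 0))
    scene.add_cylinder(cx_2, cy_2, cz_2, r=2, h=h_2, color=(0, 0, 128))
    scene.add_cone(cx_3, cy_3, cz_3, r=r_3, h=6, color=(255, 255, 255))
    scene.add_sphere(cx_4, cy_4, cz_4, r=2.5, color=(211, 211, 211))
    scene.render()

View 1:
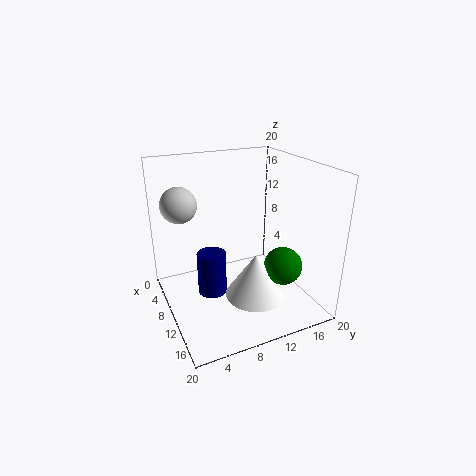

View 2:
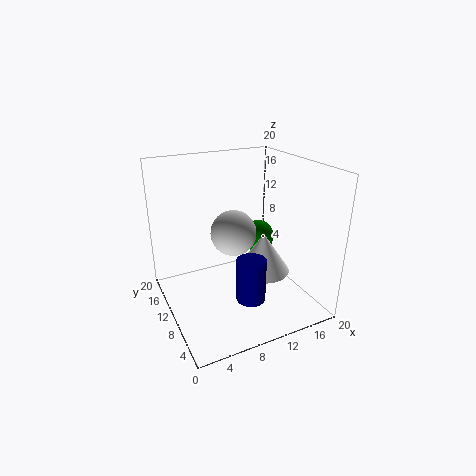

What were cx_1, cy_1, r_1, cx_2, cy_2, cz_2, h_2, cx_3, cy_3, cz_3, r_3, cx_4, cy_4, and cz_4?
cx_1 = 15.5
cy_1 = 14
r_1 = 2.5
cx_2 = 10
cy_2 = 6
cz_2 = 2.5
h_2 = 6
cx_3 = 14.5
cy_3 = 10.5
cz_3 = 3.5
r_3 = 4
cx_4 = 6
cy_4 = 3
cz_4 = 14.5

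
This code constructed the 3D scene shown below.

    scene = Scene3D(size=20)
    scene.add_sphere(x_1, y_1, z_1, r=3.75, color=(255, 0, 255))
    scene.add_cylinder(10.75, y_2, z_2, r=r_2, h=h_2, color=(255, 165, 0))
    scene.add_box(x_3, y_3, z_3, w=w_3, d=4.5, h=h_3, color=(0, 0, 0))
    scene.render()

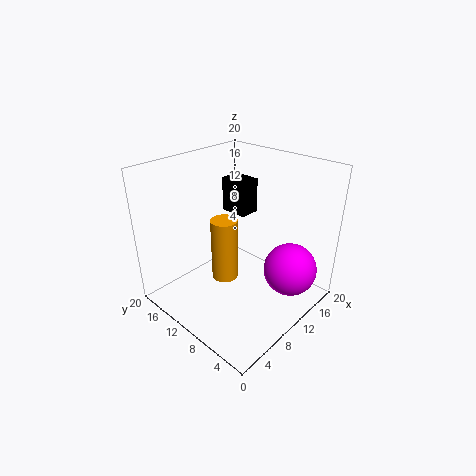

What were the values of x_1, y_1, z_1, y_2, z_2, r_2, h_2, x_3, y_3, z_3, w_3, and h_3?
x_1 = 14.5; y_1 = 4; z_1 = 5.25; y_2 = 13.5; z_2 = 1.5; r_2 = 2; h_2 = 9.75; x_3 = 15.25; y_3 = 13.75; z_3 = 10; w_3 = 3.25; h_3 = 5.5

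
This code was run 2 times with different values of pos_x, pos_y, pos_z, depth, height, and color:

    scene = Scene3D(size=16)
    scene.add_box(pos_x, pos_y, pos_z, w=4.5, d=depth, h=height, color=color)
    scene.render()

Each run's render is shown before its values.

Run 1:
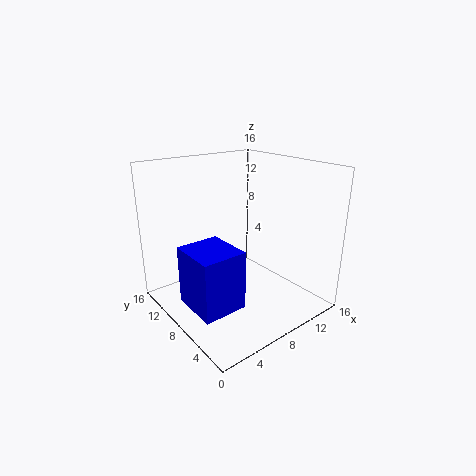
pos_x = 0.5, pos_y = 3, pos_z = 3, depth = 5, height = 6, color = 'blue'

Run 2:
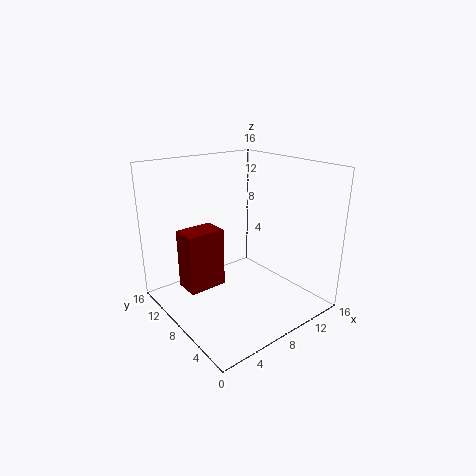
pos_x = 3, pos_y = 10, pos_z = 1.5, depth = 3, height = 7, color = 'maroon'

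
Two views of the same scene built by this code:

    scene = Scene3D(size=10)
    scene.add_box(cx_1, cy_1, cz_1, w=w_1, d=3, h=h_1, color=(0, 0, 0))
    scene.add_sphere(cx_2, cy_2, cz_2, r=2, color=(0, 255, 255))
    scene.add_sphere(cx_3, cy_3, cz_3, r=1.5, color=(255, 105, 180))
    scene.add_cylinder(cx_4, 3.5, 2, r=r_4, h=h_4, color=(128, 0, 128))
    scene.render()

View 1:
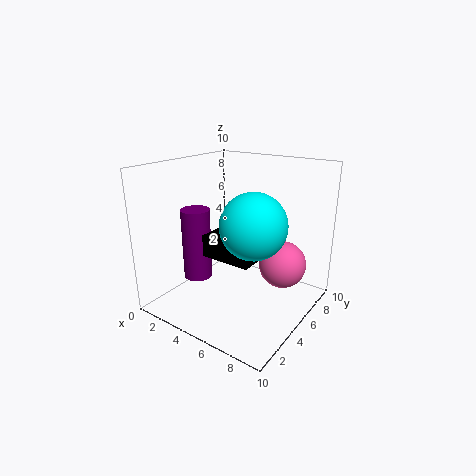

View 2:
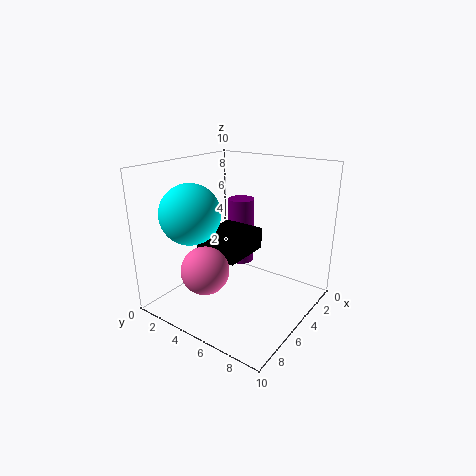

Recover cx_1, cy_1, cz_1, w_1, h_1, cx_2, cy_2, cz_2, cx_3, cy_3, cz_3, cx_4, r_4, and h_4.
cx_1 = 3.5, cy_1 = 3, cz_1 = 4, w_1 = 3.5, h_1 = 1.5, cx_2 = 7.5, cy_2 = 3, cz_2 = 7, cx_3 = 8.5, cy_3 = 5, cz_3 = 4, cx_4 = 2.5, r_4 = 1, h_4 = 5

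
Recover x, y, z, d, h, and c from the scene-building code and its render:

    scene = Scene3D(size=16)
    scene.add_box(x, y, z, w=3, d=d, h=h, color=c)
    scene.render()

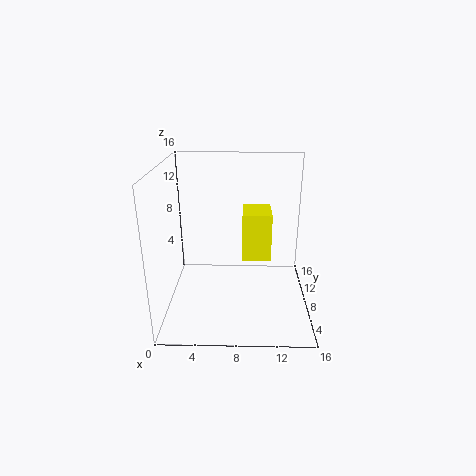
x = 8.5
y = 5.5
z = 6.5
d = 4
h = 5
c = 'yellow'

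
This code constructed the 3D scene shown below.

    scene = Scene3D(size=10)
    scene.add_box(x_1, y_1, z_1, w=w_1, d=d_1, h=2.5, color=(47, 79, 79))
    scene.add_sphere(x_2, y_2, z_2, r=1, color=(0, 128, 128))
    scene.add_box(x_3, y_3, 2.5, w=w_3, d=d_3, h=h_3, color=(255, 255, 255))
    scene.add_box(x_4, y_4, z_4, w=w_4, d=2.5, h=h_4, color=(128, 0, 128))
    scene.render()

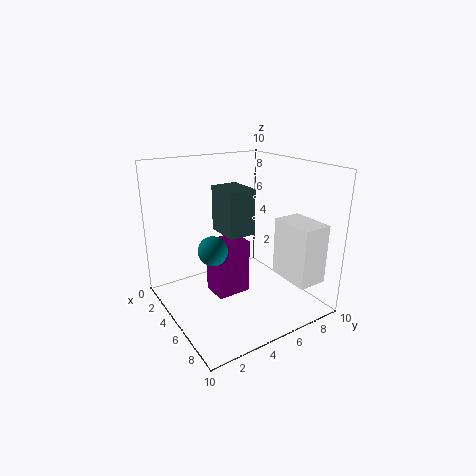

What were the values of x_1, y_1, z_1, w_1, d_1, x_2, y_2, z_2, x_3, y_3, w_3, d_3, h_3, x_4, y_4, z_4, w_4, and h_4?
x_1 = 7, y_1 = 2, z_1 = 7, w_1 = 2, d_1 = 1.5, x_2 = 5, y_2 = 3, z_2 = 4.5, x_3 = 6.5, y_3 = 7, w_3 = 3, d_3 = 2, h_3 = 4, x_4 = 3, y_4 = 3.5, z_4 = 0.5, w_4 = 2, h_4 = 4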